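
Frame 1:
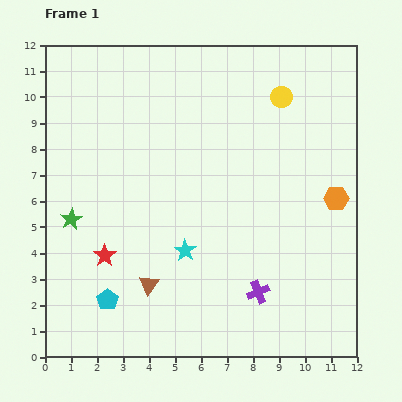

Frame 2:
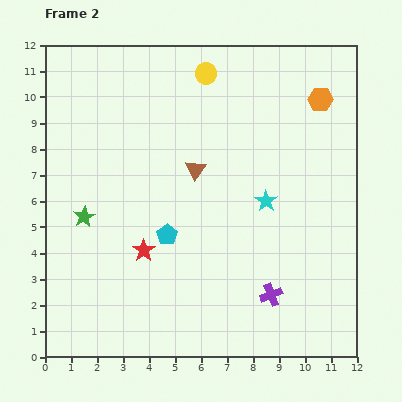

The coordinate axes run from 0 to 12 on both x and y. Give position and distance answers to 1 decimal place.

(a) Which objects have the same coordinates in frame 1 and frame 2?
none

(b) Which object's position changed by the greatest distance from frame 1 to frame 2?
the brown triangle

(moved 4.8; next 3.8)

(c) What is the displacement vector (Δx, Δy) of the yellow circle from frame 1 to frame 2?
(-2.9, 0.9)

The yellow circle was at (9.1, 10.0) in frame 1 and (6.2, 10.9) in frame 2.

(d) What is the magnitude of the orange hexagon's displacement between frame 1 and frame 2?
3.8

The orange hexagon moved from (11.2, 6.1) to (10.6, 9.9), a distance of √(0.6² + 3.8²) ≈ 3.8.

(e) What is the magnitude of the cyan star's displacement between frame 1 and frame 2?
3.6

The cyan star moved from (5.4, 4.1) to (8.5, 6.0), a distance of √(3.1² + 1.9²) ≈ 3.6.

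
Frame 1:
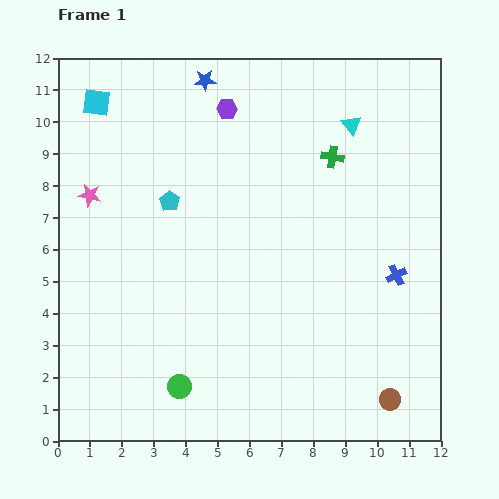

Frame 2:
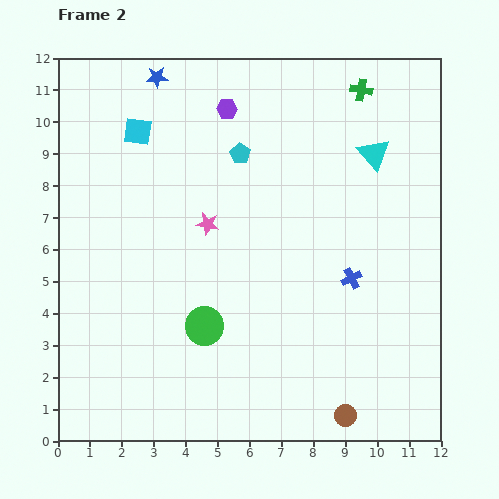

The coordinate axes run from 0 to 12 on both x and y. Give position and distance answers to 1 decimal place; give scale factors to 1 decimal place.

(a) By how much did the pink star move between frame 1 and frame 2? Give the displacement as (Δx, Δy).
(3.7, -0.9)

The pink star was at (1.0, 7.7) in frame 1 and (4.7, 6.8) in frame 2.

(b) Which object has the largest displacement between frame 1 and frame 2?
the pink star

(moved 3.8; next 2.7)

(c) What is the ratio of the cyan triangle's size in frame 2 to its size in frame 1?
1.6×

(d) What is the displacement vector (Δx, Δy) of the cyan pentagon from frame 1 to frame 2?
(2.2, 1.5)

The cyan pentagon was at (3.5, 7.5) in frame 1 and (5.7, 9.0) in frame 2.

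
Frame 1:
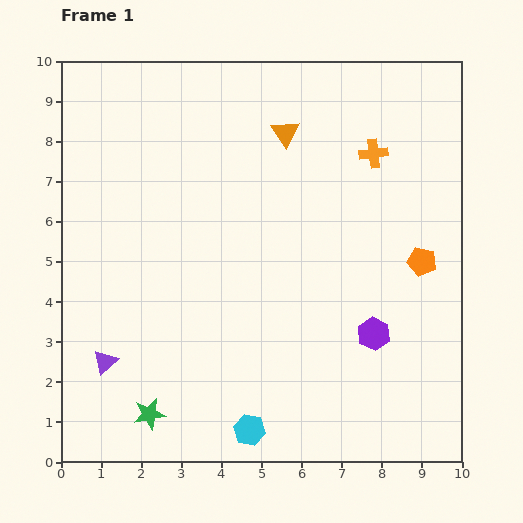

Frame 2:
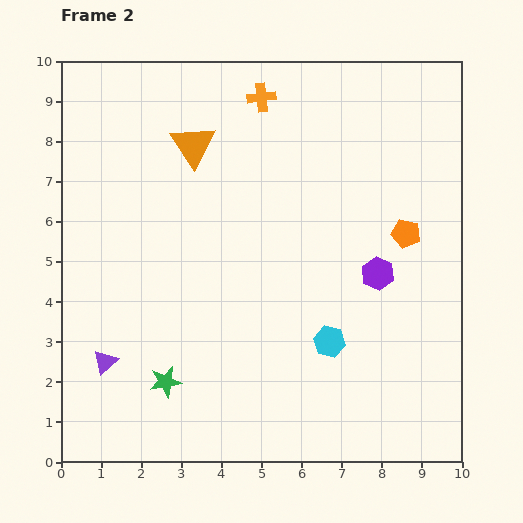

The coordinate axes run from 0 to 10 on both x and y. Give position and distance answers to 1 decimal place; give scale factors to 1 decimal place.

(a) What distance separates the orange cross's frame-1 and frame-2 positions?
3.1

The orange cross moved from (7.8, 7.7) to (5.0, 9.1), a distance of √(2.8² + 1.4²) ≈ 3.1.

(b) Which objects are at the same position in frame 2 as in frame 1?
the purple triangle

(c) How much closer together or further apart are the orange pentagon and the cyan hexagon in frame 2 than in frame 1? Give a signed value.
-2.7

Distance in frame 1: 6.0. Distance in frame 2: 3.3.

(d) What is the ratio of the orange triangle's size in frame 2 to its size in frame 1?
1.6×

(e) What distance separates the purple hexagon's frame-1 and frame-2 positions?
1.5

The purple hexagon moved from (7.8, 3.2) to (7.9, 4.7), a distance of √(0.1² + 1.5²) ≈ 1.5.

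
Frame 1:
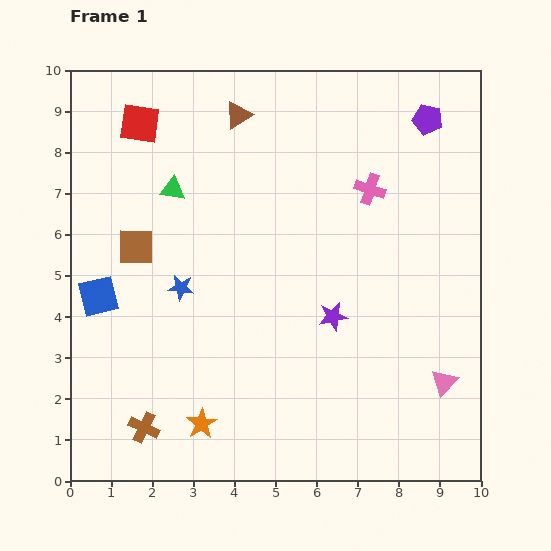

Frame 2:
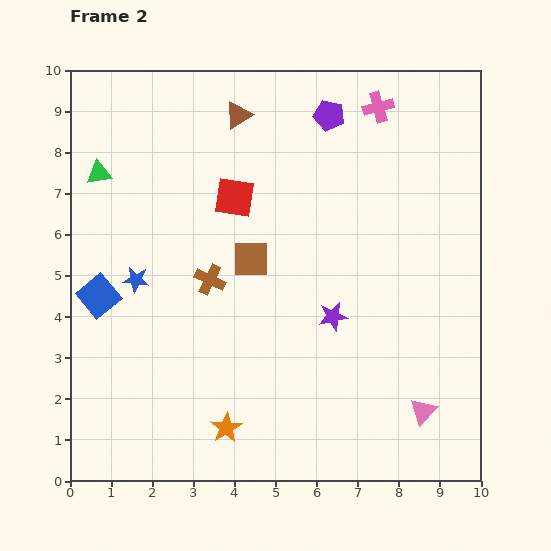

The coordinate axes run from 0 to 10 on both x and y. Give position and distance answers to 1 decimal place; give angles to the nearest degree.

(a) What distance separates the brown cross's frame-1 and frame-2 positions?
3.9

The brown cross moved from (1.8, 1.3) to (3.4, 4.9), a distance of √(1.6² + 3.6²) ≈ 3.9.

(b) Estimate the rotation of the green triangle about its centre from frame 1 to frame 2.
17° counter-clockwise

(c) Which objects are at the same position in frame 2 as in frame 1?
the brown triangle, the purple star, the blue square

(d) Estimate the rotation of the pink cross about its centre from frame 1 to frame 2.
33° counter-clockwise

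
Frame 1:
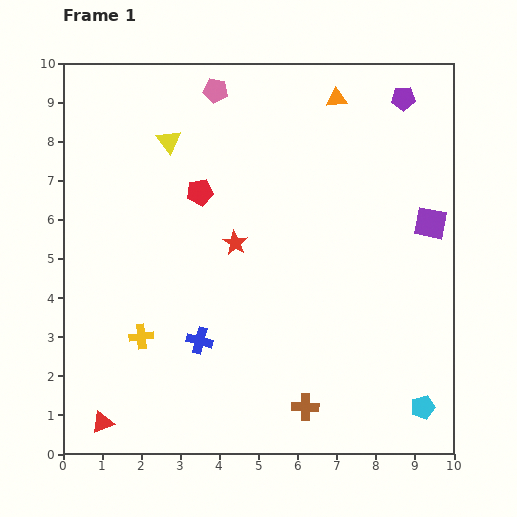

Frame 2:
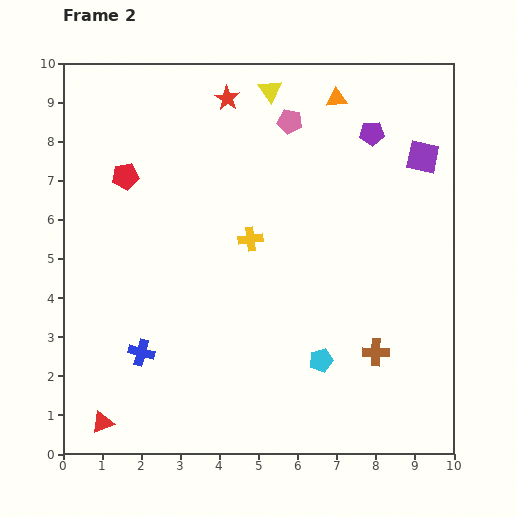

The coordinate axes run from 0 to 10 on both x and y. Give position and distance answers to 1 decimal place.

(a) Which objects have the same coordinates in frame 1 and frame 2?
the red triangle, the orange triangle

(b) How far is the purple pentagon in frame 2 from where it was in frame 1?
1.2

The purple pentagon moved from (8.7, 9.1) to (7.9, 8.2), a distance of √(0.8² + 0.9²) ≈ 1.2.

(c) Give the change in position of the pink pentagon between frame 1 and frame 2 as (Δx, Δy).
(1.9, -0.8)

The pink pentagon was at (3.9, 9.3) in frame 1 and (5.8, 8.5) in frame 2.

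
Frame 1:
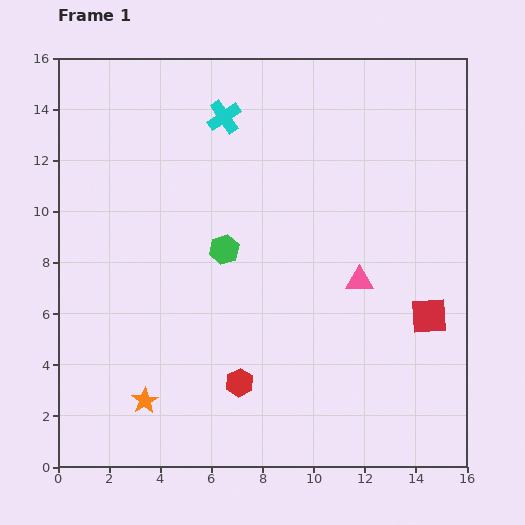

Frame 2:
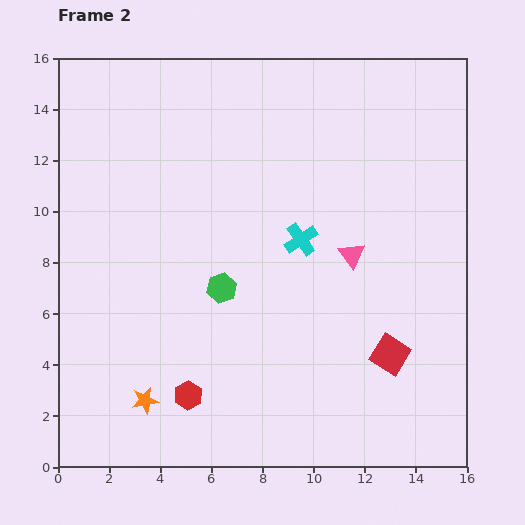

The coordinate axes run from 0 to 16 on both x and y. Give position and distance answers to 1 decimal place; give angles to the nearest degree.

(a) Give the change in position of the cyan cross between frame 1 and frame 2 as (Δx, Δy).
(3.0, -4.8)

The cyan cross was at (6.5, 13.7) in frame 1 and (9.5, 8.9) in frame 2.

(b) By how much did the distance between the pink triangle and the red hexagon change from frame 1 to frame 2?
+2.2

Distance in frame 1: 6.2. Distance in frame 2: 8.4.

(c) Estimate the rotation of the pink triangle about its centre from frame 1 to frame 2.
54° clockwise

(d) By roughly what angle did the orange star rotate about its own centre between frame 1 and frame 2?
21° clockwise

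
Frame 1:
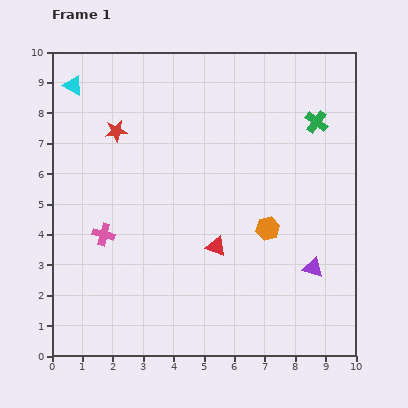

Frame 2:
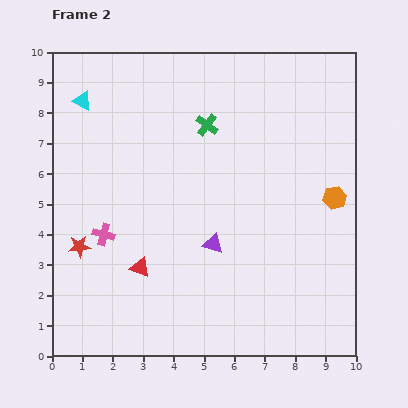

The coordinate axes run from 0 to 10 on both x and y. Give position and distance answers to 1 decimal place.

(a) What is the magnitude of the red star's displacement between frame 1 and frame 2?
4.0

The red star moved from (2.1, 7.4) to (0.9, 3.6), a distance of √(1.2² + 3.8²) ≈ 4.0.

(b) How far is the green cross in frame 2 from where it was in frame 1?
3.6

The green cross moved from (8.7, 7.7) to (5.1, 7.6), a distance of √(3.6² + 0.1²) ≈ 3.6.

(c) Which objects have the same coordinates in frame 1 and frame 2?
the pink cross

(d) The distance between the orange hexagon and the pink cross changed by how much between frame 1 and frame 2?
+2.3

Distance in frame 1: 5.4. Distance in frame 2: 7.7.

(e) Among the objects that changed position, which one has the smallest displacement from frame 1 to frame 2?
the cyan triangle

(moved 0.6)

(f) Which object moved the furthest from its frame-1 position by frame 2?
the red star

(moved 4.0; next 3.6)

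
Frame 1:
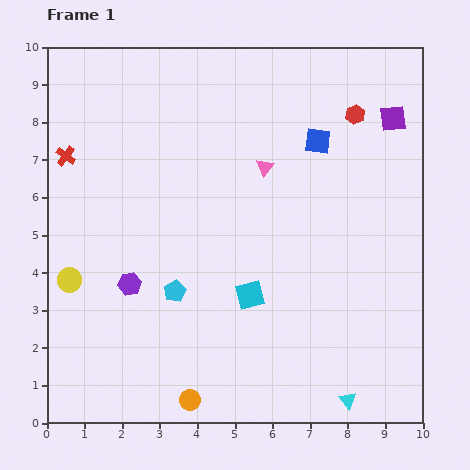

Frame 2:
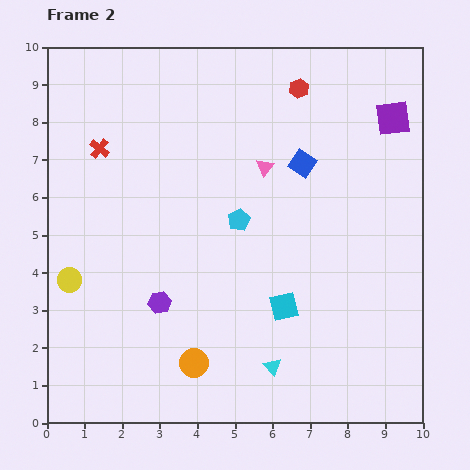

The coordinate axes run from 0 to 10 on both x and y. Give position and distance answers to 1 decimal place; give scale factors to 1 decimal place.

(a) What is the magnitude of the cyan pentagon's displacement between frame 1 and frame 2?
2.5

The cyan pentagon moved from (3.4, 3.5) to (5.1, 5.4), a distance of √(1.7² + 1.9²) ≈ 2.5.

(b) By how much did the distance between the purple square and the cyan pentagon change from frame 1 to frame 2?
-2.5

Distance in frame 1: 7.4. Distance in frame 2: 4.9.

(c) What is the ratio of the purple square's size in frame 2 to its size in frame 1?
1.3×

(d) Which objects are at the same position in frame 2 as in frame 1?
the pink triangle, the yellow circle, the purple square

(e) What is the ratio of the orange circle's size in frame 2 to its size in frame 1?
1.4×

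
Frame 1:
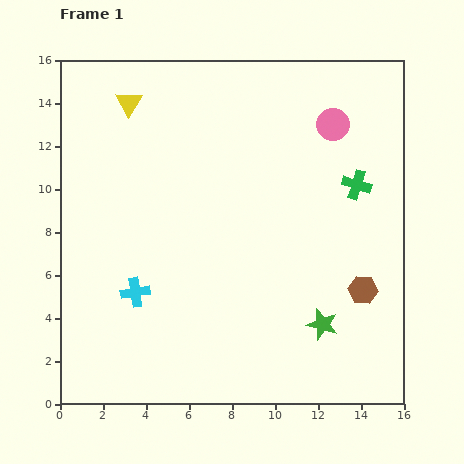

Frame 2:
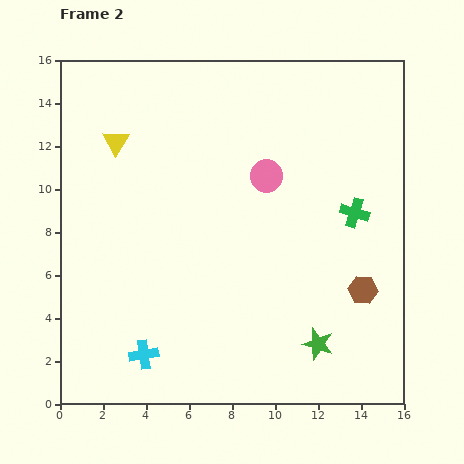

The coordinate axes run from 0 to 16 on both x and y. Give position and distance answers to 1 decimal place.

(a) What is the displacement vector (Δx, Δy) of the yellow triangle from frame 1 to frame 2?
(-0.6, -1.8)

The yellow triangle was at (3.2, 14.0) in frame 1 and (2.6, 12.2) in frame 2.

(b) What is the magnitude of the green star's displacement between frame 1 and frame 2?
0.9

The green star moved from (12.2, 3.7) to (12.0, 2.8), a distance of √(0.2² + 0.9²) ≈ 0.9.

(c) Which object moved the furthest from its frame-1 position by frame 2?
the pink circle

(moved 3.9; next 2.9)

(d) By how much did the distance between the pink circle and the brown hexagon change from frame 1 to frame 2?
-0.8

Distance in frame 1: 7.8. Distance in frame 2: 7.0.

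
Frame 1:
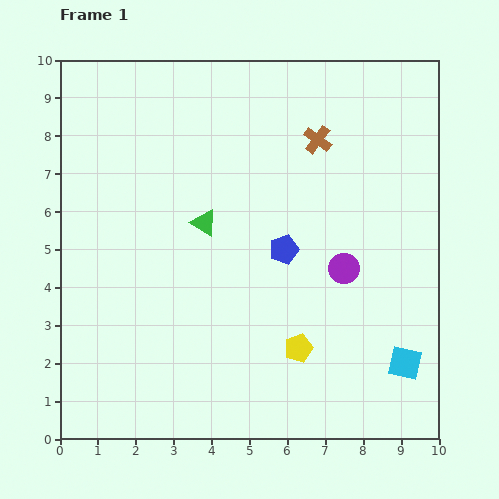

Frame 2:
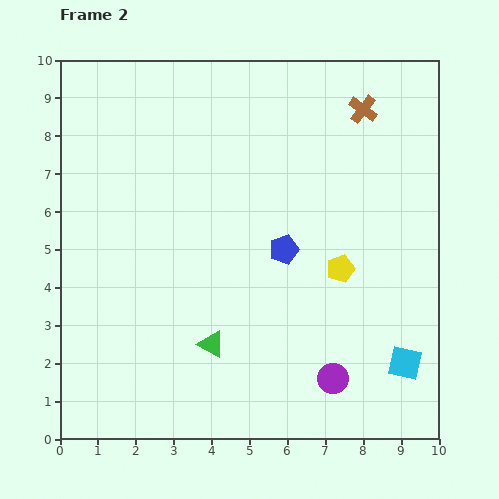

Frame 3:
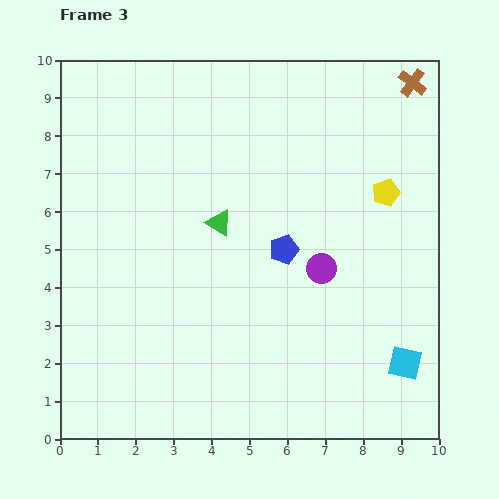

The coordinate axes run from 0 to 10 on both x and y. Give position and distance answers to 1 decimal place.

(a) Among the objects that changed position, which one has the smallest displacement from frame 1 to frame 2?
the brown cross

(moved 1.4)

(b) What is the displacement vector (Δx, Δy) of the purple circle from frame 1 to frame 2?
(-0.3, -2.9)

The purple circle was at (7.5, 4.5) in frame 1 and (7.2, 1.6) in frame 2.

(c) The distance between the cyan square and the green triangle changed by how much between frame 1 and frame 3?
-0.4

Distance in frame 1: 6.5. Distance in frame 3: 6.1.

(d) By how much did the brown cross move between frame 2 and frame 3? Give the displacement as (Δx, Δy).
(1.3, 0.7)

The brown cross was at (8.0, 8.7) in frame 2 and (9.3, 9.4) in frame 3.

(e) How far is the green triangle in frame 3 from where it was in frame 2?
3.2

The green triangle moved from (4.0, 2.5) to (4.2, 5.7), a distance of √(0.2² + 3.2²) ≈ 3.2.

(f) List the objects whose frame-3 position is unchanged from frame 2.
the cyan square, the blue pentagon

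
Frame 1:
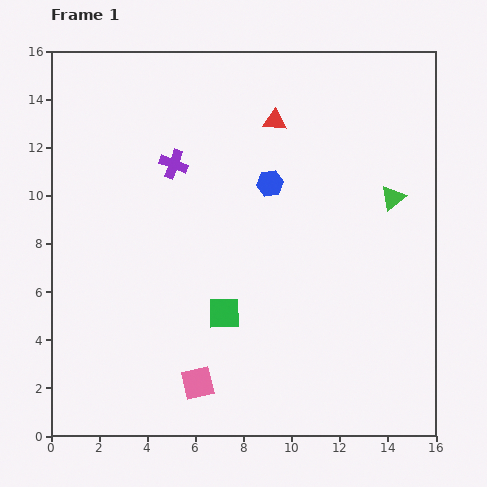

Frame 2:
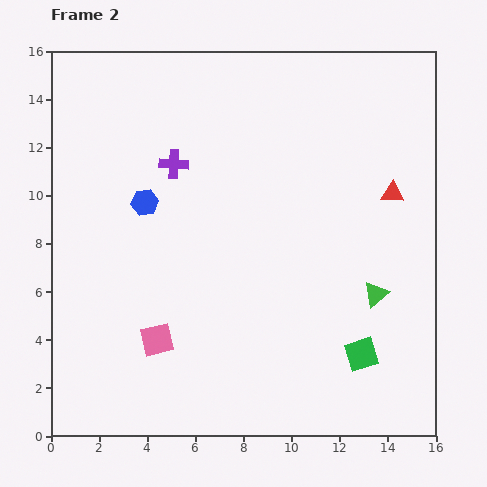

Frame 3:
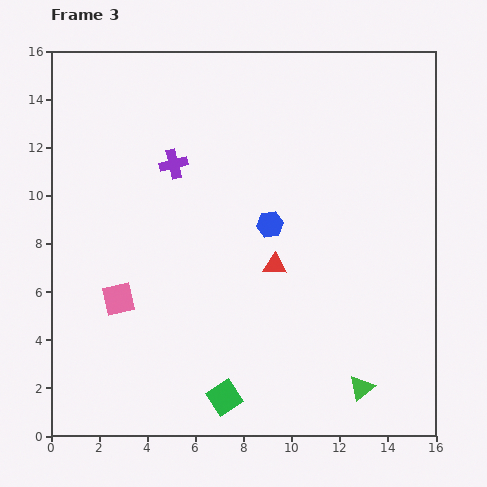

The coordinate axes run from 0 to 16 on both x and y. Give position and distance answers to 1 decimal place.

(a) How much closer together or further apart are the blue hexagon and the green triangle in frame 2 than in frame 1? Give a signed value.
+5.2

Distance in frame 1: 5.1. Distance in frame 2: 10.3.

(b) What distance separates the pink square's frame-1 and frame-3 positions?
4.8

The pink square moved from (6.1, 2.2) to (2.8, 5.7), a distance of √(3.3² + 3.5²) ≈ 4.8.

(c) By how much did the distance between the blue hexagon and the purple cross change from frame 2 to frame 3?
+2.7

Distance in frame 2: 2.0. Distance in frame 3: 4.7.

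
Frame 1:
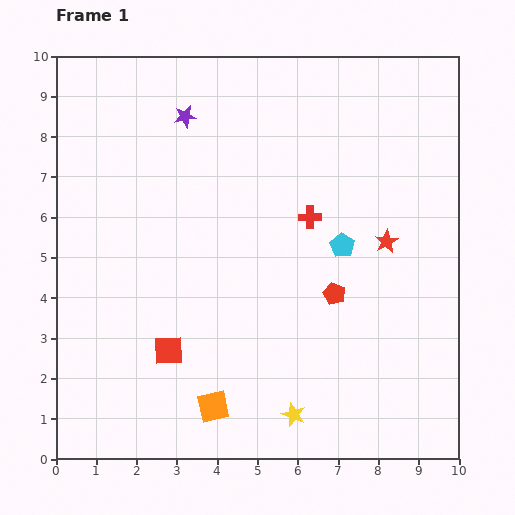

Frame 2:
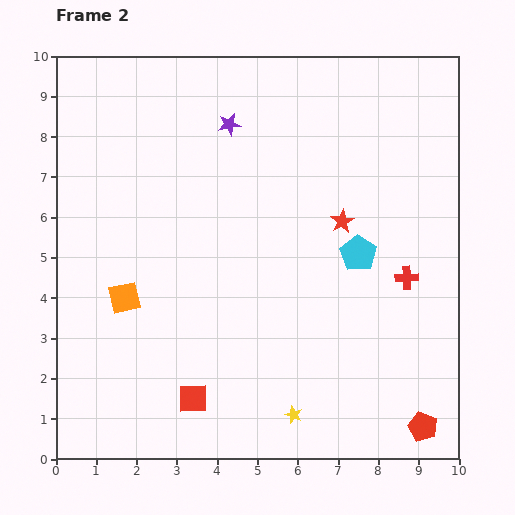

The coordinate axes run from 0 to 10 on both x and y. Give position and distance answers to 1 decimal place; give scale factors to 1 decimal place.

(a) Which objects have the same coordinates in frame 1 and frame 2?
the yellow star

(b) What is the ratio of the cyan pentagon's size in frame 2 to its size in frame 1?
1.5×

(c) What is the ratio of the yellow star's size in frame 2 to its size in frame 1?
0.7×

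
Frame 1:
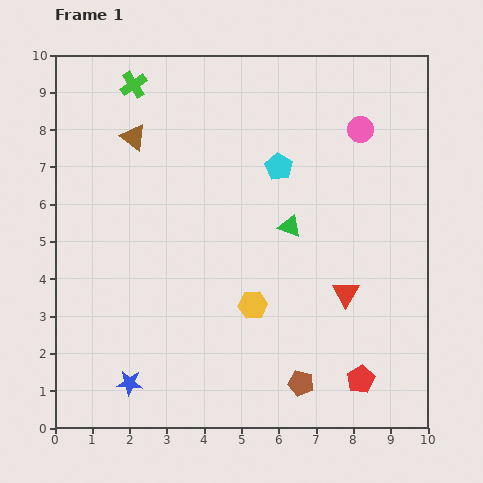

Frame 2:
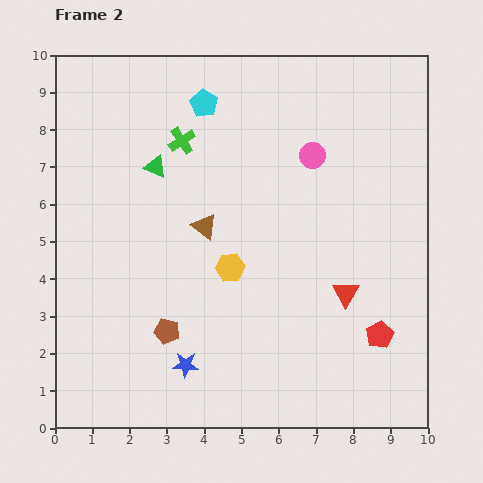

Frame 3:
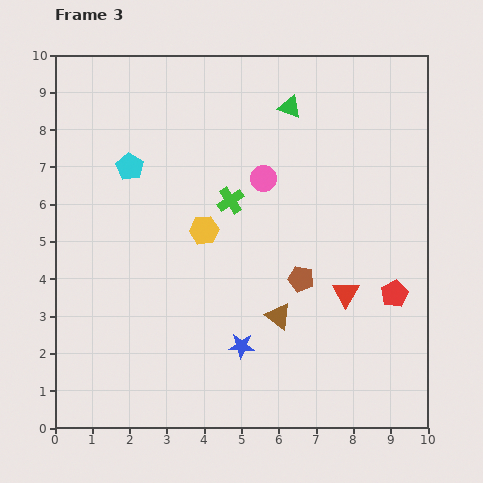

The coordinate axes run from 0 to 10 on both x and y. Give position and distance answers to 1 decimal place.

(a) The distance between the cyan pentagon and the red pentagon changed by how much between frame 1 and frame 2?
+1.7

Distance in frame 1: 6.1. Distance in frame 2: 7.8.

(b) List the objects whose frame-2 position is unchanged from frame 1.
the red triangle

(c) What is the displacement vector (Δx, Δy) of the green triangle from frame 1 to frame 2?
(-3.6, 1.6)

The green triangle was at (6.3, 5.4) in frame 1 and (2.7, 7.0) in frame 2.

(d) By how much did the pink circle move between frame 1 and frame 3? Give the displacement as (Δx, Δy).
(-2.6, -1.3)

The pink circle was at (8.2, 8.0) in frame 1 and (5.6, 6.7) in frame 3.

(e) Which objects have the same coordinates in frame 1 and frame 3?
the red triangle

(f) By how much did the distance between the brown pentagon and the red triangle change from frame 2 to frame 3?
-3.6

Distance in frame 2: 4.9. Distance in frame 3: 1.3.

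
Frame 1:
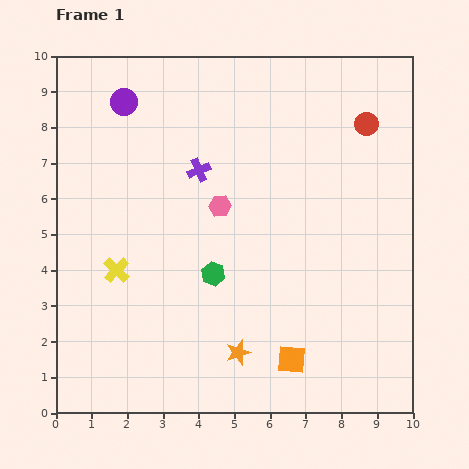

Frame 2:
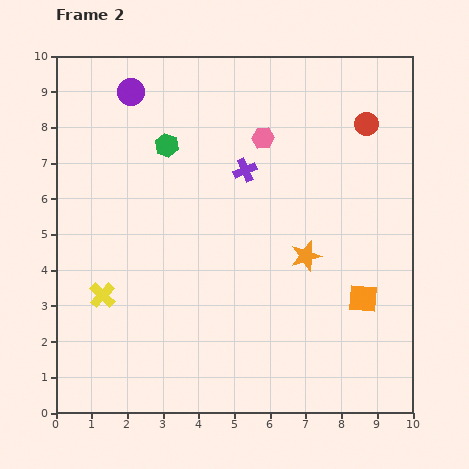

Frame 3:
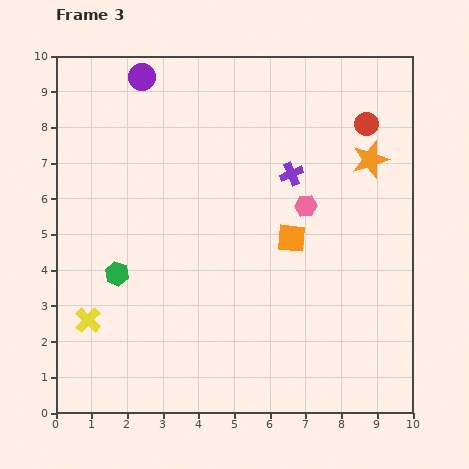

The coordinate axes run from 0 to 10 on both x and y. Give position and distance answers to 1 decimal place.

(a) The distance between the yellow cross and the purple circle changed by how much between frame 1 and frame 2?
+1.1

Distance in frame 1: 4.7. Distance in frame 2: 5.8.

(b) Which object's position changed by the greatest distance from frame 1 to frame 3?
the orange star

(moved 6.5; next 3.4)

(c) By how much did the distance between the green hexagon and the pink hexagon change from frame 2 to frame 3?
+2.9

Distance in frame 2: 2.7. Distance in frame 3: 5.6.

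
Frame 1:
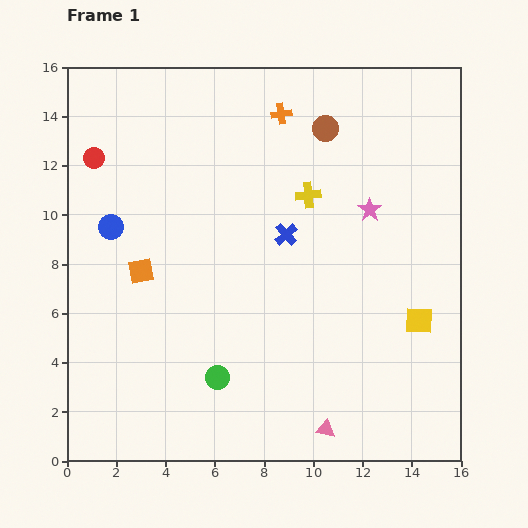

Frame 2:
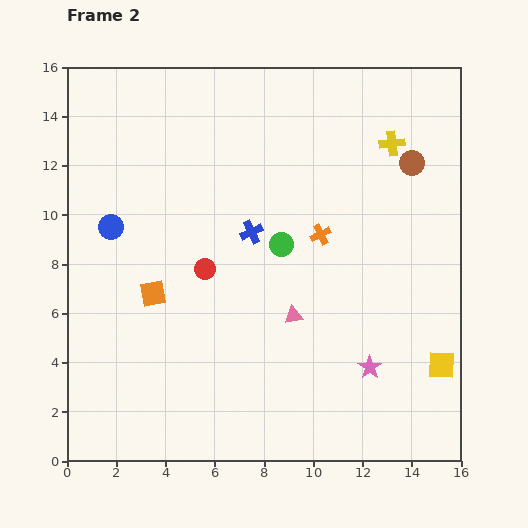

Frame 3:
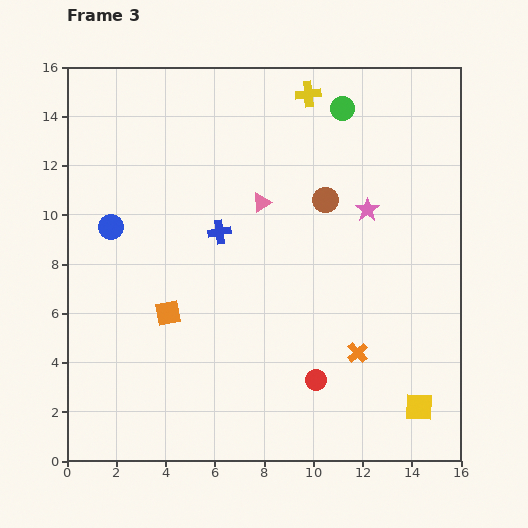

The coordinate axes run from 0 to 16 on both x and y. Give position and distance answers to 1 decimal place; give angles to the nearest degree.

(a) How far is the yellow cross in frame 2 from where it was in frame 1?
4.0

The yellow cross moved from (9.8, 10.8) to (13.2, 12.9), a distance of √(3.4² + 2.1²) ≈ 4.0.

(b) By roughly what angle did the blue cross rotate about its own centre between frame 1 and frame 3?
33° clockwise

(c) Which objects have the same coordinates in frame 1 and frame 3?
the blue circle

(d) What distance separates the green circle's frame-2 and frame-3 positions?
6.0

The green circle moved from (8.7, 8.8) to (11.2, 14.3), a distance of √(2.5² + 5.5²) ≈ 6.0.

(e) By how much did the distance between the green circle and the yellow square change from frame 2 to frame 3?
+4.4

Distance in frame 2: 8.1. Distance in frame 3: 12.5.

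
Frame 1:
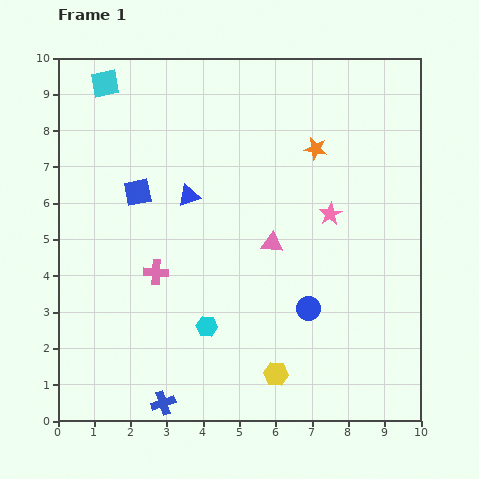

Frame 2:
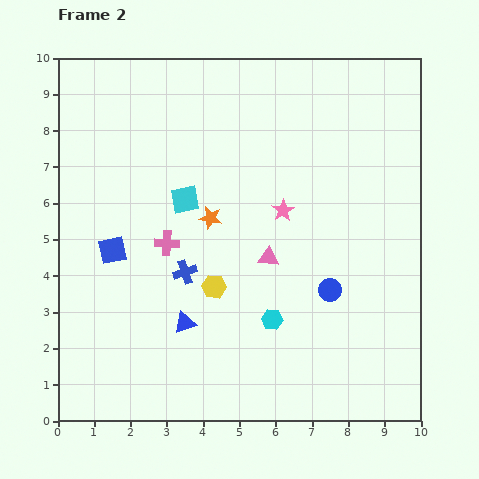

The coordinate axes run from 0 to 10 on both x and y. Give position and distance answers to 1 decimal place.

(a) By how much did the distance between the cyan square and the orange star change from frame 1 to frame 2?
-5.2

Distance in frame 1: 6.1. Distance in frame 2: 0.9.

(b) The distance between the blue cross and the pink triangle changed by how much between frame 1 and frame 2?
-3.0

Distance in frame 1: 5.3. Distance in frame 2: 2.3.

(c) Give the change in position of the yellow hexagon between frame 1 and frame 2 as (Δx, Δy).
(-1.7, 2.4)

The yellow hexagon was at (6.0, 1.3) in frame 1 and (4.3, 3.7) in frame 2.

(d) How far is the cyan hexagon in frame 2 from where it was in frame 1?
1.8

The cyan hexagon moved from (4.1, 2.6) to (5.9, 2.8), a distance of √(1.8² + 0.2²) ≈ 1.8.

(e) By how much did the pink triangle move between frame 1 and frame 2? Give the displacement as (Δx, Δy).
(-0.1, -0.4)

The pink triangle was at (5.9, 4.9) in frame 1 and (5.8, 4.5) in frame 2.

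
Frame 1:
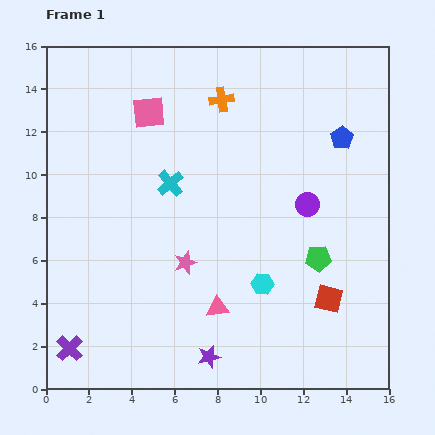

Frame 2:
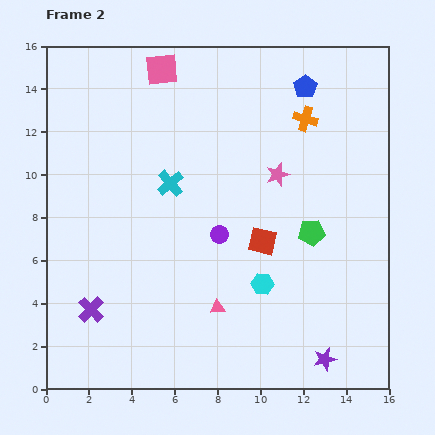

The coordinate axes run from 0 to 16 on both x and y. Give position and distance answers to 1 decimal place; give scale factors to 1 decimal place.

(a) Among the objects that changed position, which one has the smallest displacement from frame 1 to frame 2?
the green pentagon

(moved 1.2)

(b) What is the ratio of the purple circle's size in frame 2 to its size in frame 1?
0.8×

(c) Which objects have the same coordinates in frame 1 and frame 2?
the cyan cross, the cyan hexagon, the pink triangle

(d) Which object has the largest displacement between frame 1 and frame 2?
the pink star

(moved 5.9; next 5.4)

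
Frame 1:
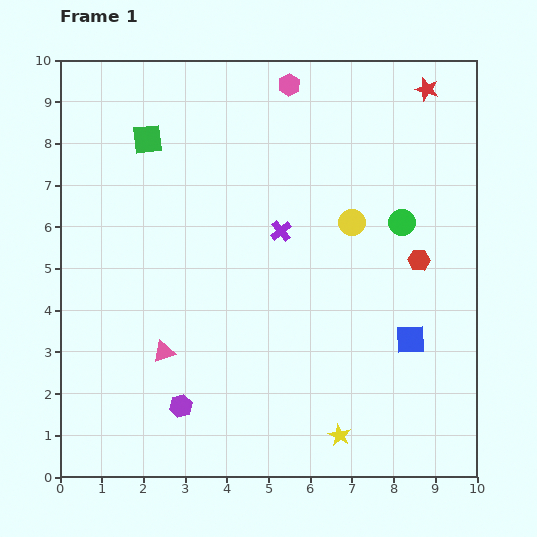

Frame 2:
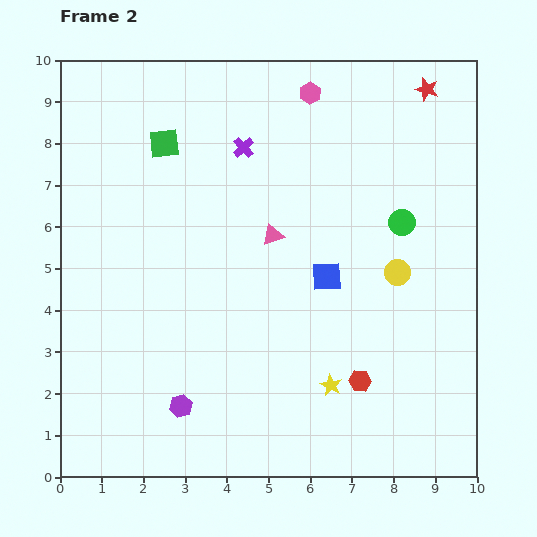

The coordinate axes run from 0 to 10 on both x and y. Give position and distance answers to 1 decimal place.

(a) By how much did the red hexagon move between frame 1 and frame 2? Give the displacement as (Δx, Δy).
(-1.4, -2.9)

The red hexagon was at (8.6, 5.2) in frame 1 and (7.2, 2.3) in frame 2.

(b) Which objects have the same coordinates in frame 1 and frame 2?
the purple hexagon, the green circle, the red star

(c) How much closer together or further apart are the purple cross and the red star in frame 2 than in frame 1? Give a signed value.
-0.3

Distance in frame 1: 4.9. Distance in frame 2: 4.6.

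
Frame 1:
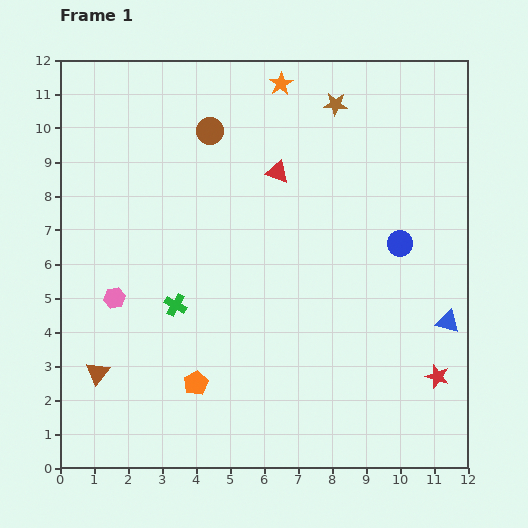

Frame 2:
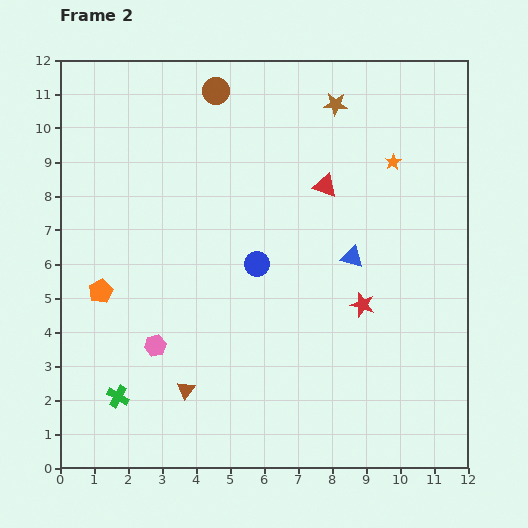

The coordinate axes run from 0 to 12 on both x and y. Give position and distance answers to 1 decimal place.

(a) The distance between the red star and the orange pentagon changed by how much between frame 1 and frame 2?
+0.6

Distance in frame 1: 7.1. Distance in frame 2: 7.7.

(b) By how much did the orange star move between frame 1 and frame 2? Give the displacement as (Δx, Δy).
(3.3, -2.3)

The orange star was at (6.5, 11.3) in frame 1 and (9.8, 9.0) in frame 2.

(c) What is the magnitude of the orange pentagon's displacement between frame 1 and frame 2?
3.9

The orange pentagon moved from (4.0, 2.5) to (1.2, 5.2), a distance of √(2.8² + 2.7²) ≈ 3.9.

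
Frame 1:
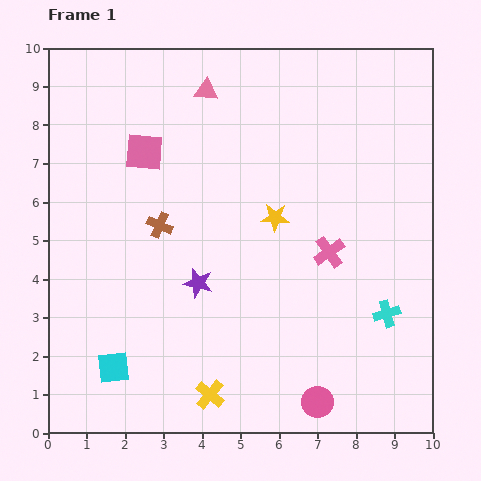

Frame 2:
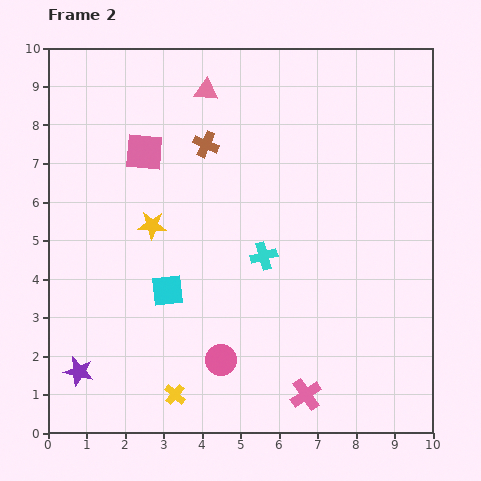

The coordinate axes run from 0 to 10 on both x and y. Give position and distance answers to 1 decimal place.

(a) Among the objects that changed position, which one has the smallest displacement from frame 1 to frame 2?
the yellow cross

(moved 0.9)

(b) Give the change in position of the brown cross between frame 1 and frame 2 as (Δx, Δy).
(1.2, 2.1)

The brown cross was at (2.9, 5.4) in frame 1 and (4.1, 7.5) in frame 2.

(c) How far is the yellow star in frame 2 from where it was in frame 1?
3.2

The yellow star moved from (5.9, 5.6) to (2.7, 5.4), a distance of √(3.2² + 0.2²) ≈ 3.2.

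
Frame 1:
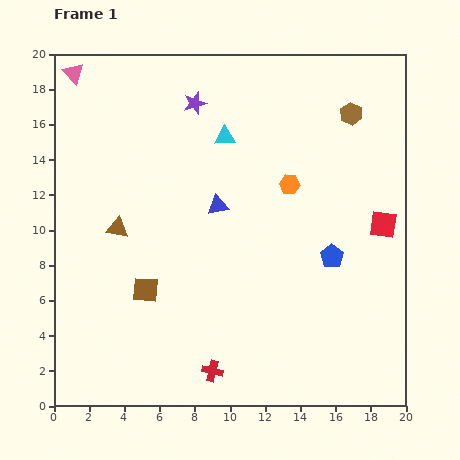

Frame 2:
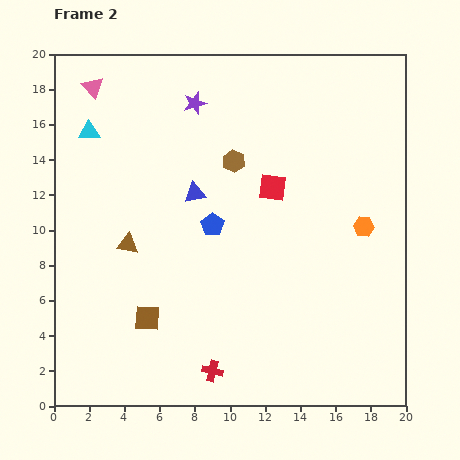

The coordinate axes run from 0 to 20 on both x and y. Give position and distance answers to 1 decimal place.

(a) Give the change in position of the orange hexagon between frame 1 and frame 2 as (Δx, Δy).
(4.2, -2.4)

The orange hexagon was at (13.4, 12.6) in frame 1 and (17.6, 10.2) in frame 2.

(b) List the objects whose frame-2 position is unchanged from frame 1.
the red cross, the purple star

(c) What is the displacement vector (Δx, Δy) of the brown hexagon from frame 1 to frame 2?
(-6.7, -2.7)

The brown hexagon was at (16.9, 16.6) in frame 1 and (10.2, 13.9) in frame 2.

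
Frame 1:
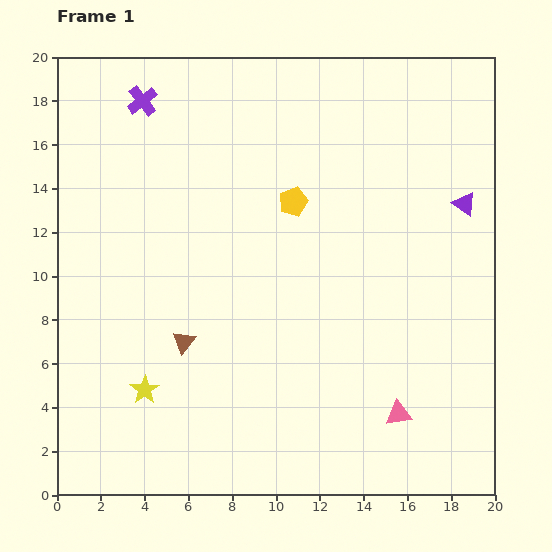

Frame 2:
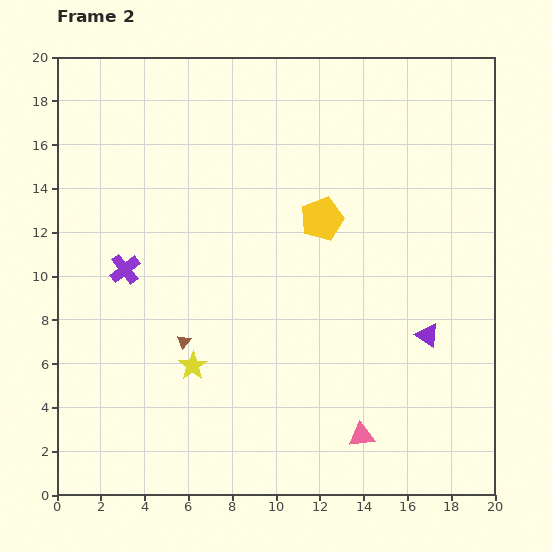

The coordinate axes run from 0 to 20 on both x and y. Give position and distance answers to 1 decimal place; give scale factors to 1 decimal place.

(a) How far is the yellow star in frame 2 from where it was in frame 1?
2.5

The yellow star moved from (4.0, 4.8) to (6.2, 5.9), a distance of √(2.2² + 1.1²) ≈ 2.5.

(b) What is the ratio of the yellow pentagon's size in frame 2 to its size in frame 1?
1.5×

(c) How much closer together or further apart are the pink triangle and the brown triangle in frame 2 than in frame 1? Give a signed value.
-1.1

Distance in frame 1: 10.3. Distance in frame 2: 9.2.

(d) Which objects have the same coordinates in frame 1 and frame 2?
the brown triangle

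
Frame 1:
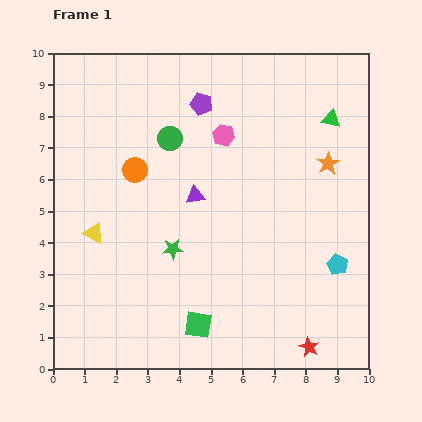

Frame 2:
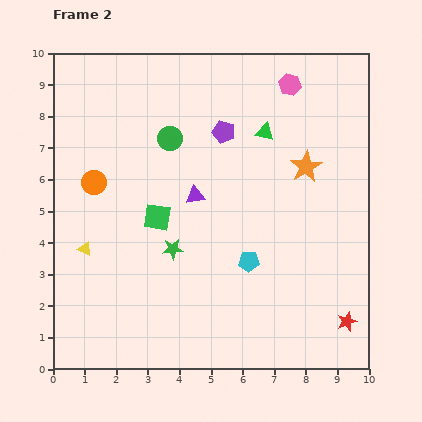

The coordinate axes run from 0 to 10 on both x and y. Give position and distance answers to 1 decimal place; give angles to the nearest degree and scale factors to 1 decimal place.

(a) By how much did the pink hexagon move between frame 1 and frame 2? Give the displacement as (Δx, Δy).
(2.1, 1.6)

The pink hexagon was at (5.4, 7.4) in frame 1 and (7.5, 9.0) in frame 2.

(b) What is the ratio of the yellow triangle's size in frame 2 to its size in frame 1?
0.7×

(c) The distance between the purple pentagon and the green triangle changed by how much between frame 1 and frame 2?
-2.8

Distance in frame 1: 4.1. Distance in frame 2: 1.3.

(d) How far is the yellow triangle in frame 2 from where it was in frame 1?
0.6

The yellow triangle moved from (1.3, 4.3) to (1.0, 3.8), a distance of √(0.3² + 0.5²) ≈ 0.6.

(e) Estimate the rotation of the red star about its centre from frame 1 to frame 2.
24° clockwise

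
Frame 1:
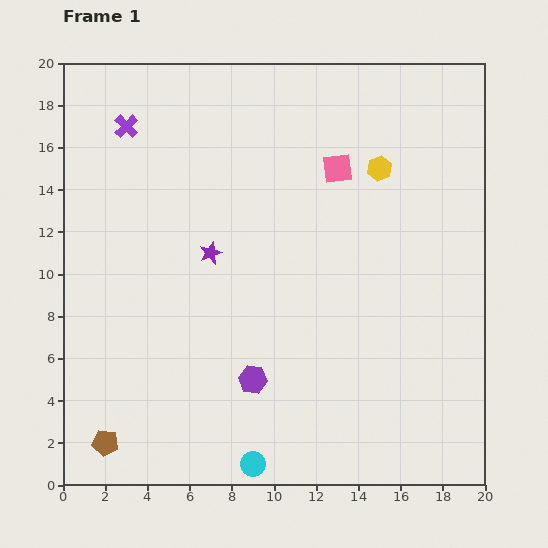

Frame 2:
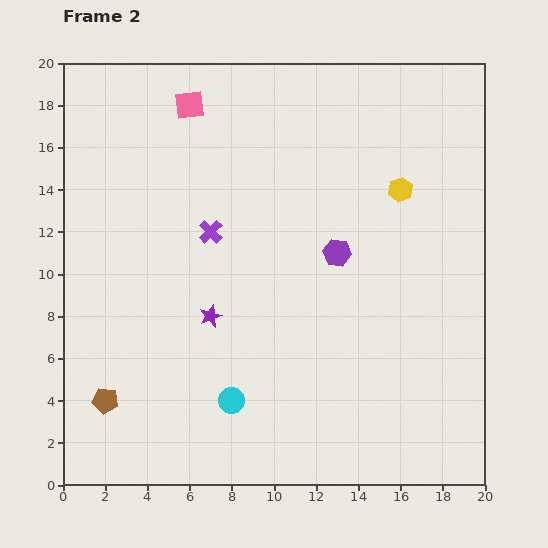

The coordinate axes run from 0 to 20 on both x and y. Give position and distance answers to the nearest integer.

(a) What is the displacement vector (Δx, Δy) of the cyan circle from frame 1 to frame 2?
(-1, 3)

The cyan circle was at (9, 1) in frame 1 and (8, 4) in frame 2.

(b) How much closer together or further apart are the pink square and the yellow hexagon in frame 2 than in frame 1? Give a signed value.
+9

Distance in frame 1: 2. Distance in frame 2: 11.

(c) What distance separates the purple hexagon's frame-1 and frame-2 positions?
7

The purple hexagon moved from (9, 5) to (13, 11), a distance of √(4² + 6²) ≈ 7.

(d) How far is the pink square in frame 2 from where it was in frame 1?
8

The pink square moved from (13, 15) to (6, 18), a distance of √(7² + 3²) ≈ 8.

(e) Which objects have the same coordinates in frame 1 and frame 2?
none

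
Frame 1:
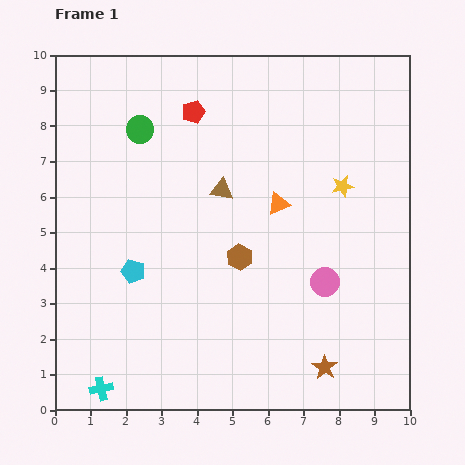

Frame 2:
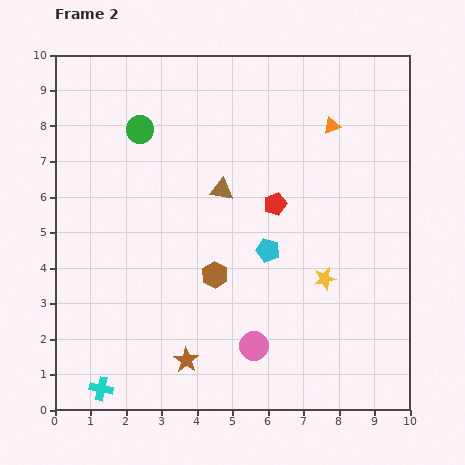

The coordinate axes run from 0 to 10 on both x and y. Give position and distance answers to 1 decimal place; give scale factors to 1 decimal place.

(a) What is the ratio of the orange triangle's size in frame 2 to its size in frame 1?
0.7×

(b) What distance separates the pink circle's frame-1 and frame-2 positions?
2.7

The pink circle moved from (7.6, 3.6) to (5.6, 1.8), a distance of √(2.0² + 1.8²) ≈ 2.7.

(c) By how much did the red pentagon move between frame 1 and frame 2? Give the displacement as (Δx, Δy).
(2.3, -2.6)

The red pentagon was at (3.9, 8.4) in frame 1 and (6.2, 5.8) in frame 2.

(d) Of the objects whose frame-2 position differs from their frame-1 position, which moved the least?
the brown hexagon

(moved 0.9)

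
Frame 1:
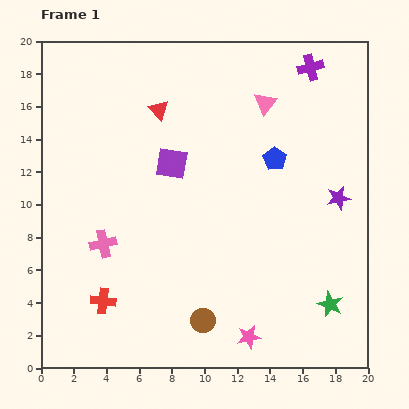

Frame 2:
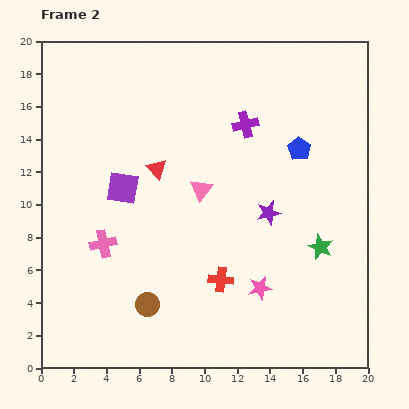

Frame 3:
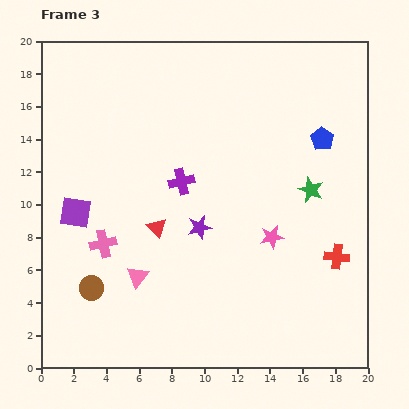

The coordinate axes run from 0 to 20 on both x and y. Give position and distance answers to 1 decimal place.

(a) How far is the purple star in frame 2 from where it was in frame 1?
4.4

The purple star moved from (18.2, 10.4) to (13.9, 9.5), a distance of √(4.3² + 0.9²) ≈ 4.4.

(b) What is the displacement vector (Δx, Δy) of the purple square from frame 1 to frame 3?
(-5.9, -3.0)

The purple square was at (8.0, 12.5) in frame 1 and (2.1, 9.5) in frame 3.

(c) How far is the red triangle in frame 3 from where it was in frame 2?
3.6

The red triangle moved from (7.1, 12.2) to (7.1, 8.6), a distance of √(0.0² + 3.6²) ≈ 3.6.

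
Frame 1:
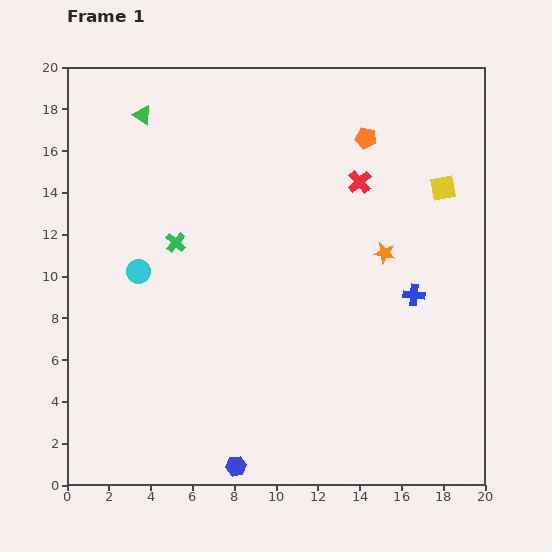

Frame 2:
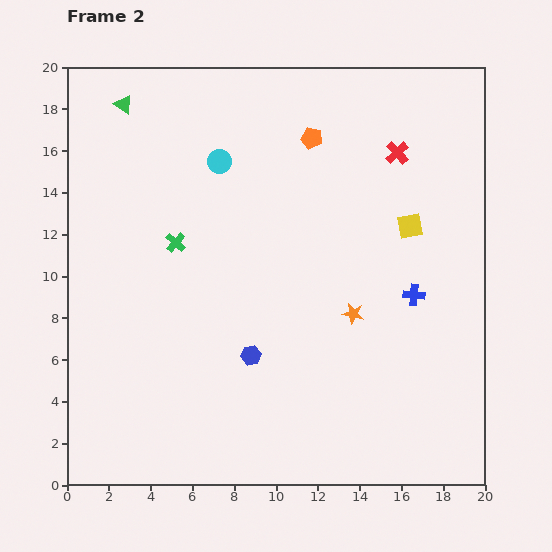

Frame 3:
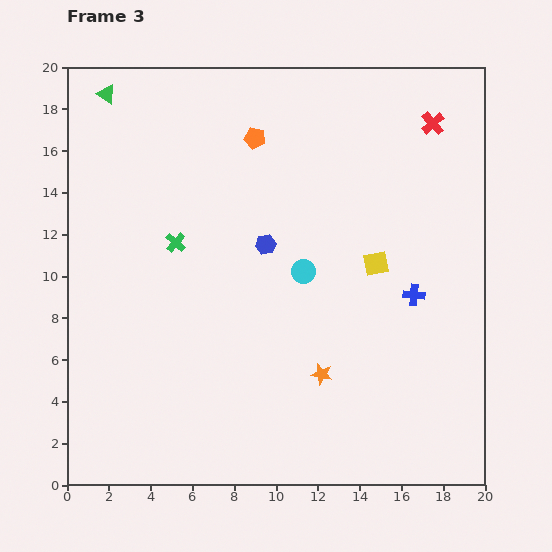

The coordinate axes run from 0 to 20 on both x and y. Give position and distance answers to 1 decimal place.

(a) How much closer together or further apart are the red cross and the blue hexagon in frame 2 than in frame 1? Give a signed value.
-2.8

Distance in frame 1: 14.8. Distance in frame 2: 12.0.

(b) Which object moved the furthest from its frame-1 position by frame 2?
the cyan circle

(moved 6.6; next 5.3)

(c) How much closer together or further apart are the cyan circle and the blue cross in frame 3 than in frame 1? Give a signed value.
-7.8

Distance in frame 1: 13.2. Distance in frame 3: 5.4.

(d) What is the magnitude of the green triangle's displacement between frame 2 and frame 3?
0.9

The green triangle moved from (2.7, 18.2) to (1.9, 18.7), a distance of √(0.8² + 0.5²) ≈ 0.9.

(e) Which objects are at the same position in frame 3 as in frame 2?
the green cross, the blue cross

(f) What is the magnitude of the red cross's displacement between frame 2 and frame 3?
2.2

The red cross moved from (15.8, 15.9) to (17.5, 17.3), a distance of √(1.7² + 1.4²) ≈ 2.2.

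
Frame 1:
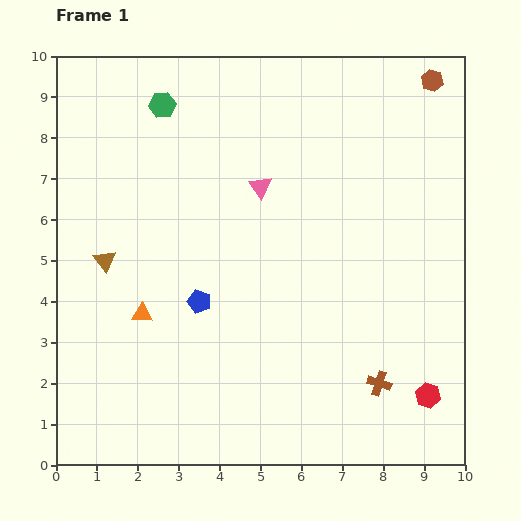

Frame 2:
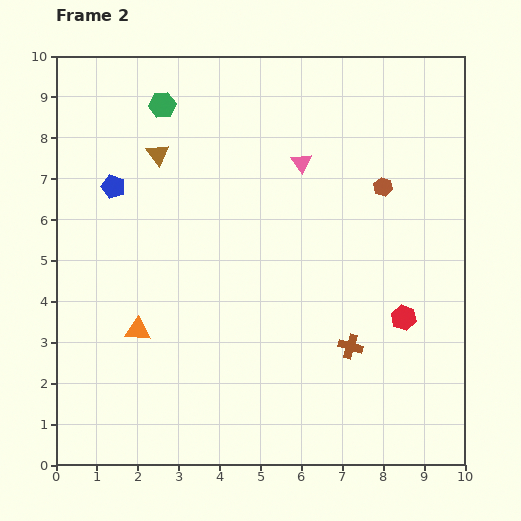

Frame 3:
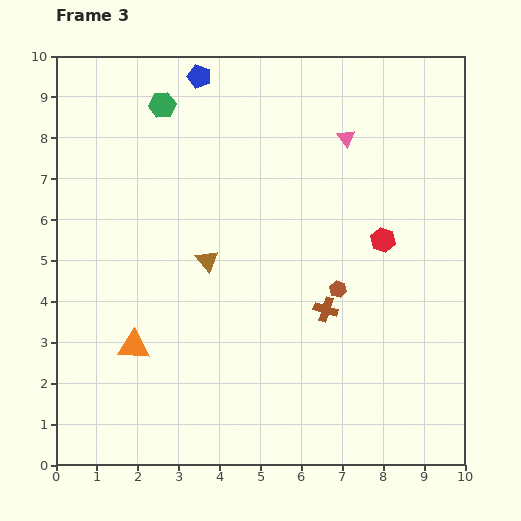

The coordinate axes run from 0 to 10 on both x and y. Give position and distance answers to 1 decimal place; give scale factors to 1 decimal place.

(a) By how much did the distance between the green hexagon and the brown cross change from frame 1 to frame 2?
-1.1

Distance in frame 1: 8.6. Distance in frame 2: 7.5.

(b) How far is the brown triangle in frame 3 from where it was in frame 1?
2.5

The brown triangle moved from (1.2, 5.0) to (3.7, 5.0), a distance of √(2.5² + 0.0²) ≈ 2.5.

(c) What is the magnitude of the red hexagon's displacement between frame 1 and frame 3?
4.0

The red hexagon moved from (9.1, 1.7) to (8.0, 5.5), a distance of √(1.1² + 3.8²) ≈ 4.0.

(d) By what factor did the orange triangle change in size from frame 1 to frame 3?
1.5×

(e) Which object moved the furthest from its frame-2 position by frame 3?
the blue pentagon

(moved 3.4; next 2.9)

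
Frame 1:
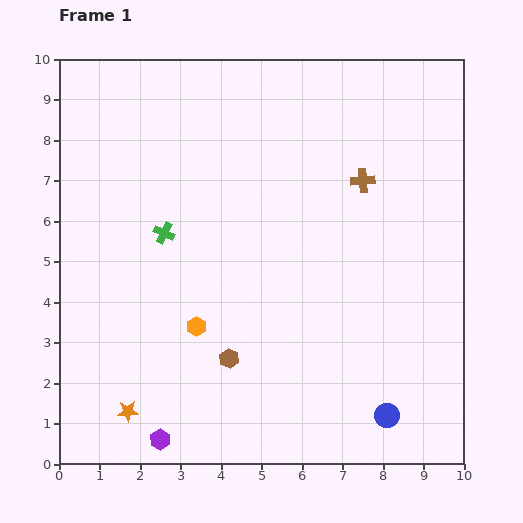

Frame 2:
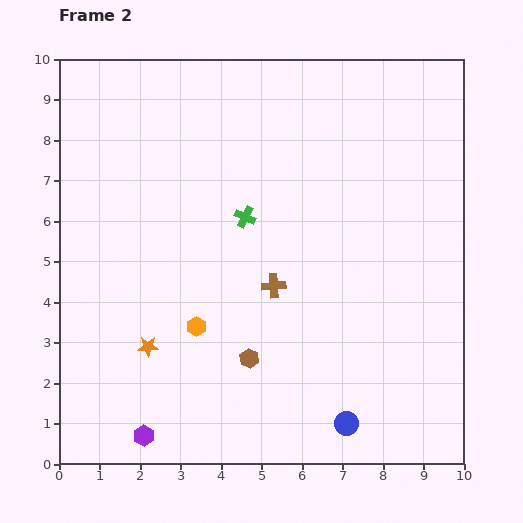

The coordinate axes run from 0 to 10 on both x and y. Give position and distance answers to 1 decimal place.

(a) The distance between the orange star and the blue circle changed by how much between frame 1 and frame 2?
-1.1

Distance in frame 1: 6.4. Distance in frame 2: 5.3.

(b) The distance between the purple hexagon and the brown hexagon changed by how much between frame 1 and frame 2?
+0.6

Distance in frame 1: 2.6. Distance in frame 2: 3.2.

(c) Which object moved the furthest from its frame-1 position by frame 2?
the brown cross

(moved 3.4; next 2.0)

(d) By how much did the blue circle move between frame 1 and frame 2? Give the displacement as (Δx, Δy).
(-1.0, -0.2)

The blue circle was at (8.1, 1.2) in frame 1 and (7.1, 1.0) in frame 2.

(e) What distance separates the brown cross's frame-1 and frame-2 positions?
3.4

The brown cross moved from (7.5, 7.0) to (5.3, 4.4), a distance of √(2.2² + 2.6²) ≈ 3.4.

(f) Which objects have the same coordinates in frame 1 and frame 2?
the orange hexagon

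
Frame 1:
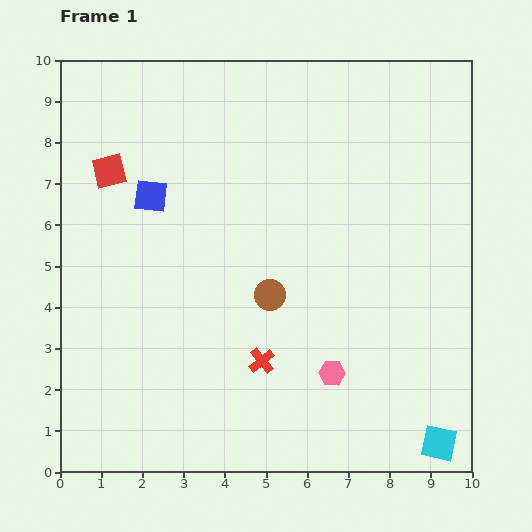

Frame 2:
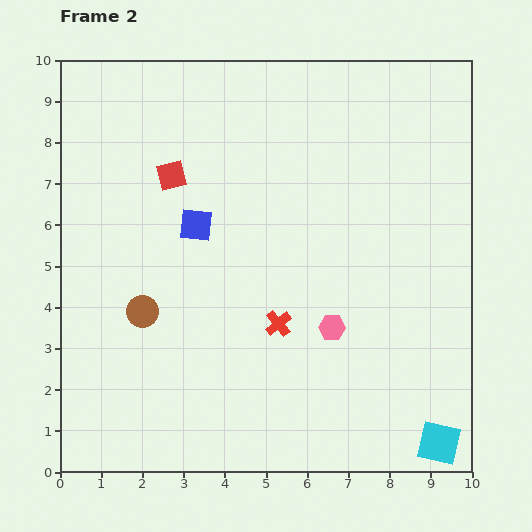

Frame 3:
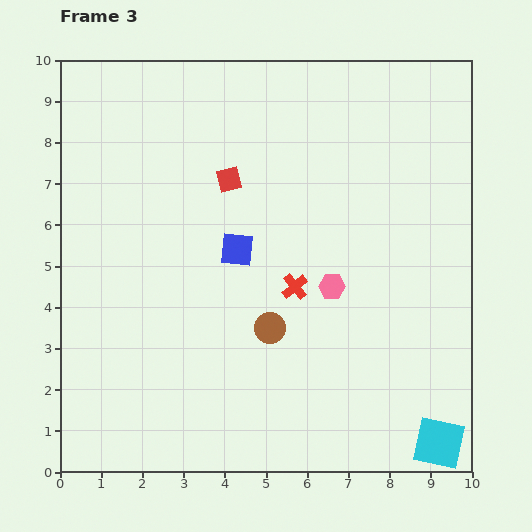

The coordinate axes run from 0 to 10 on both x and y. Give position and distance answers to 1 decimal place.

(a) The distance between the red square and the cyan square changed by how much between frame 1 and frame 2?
-1.2

Distance in frame 1: 10.4. Distance in frame 2: 9.2.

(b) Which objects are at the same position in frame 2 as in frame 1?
the cyan square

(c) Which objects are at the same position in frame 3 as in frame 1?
the cyan square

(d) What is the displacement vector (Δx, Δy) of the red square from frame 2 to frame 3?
(1.4, -0.1)

The red square was at (2.7, 7.2) in frame 2 and (4.1, 7.1) in frame 3.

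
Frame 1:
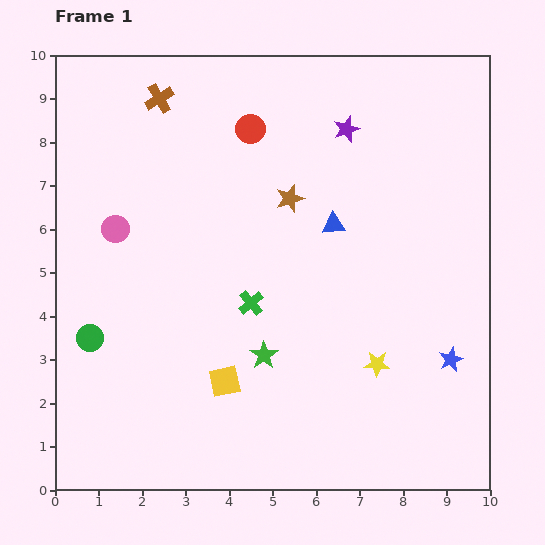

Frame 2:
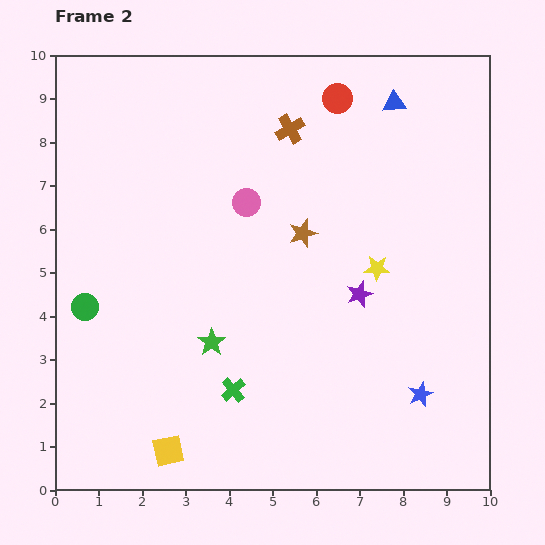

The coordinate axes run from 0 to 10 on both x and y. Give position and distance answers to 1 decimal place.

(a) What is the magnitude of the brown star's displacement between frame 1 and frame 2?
0.9

The brown star moved from (5.4, 6.7) to (5.7, 5.9), a distance of √(0.3² + 0.8²) ≈ 0.9.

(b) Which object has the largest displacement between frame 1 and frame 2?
the purple star

(moved 3.8; next 3.1)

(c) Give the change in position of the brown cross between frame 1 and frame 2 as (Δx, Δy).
(3.0, -0.7)

The brown cross was at (2.4, 9.0) in frame 1 and (5.4, 8.3) in frame 2.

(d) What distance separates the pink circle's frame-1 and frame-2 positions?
3.1

The pink circle moved from (1.4, 6.0) to (4.4, 6.6), a distance of √(3.0² + 0.6²) ≈ 3.1.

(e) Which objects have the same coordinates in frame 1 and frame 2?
none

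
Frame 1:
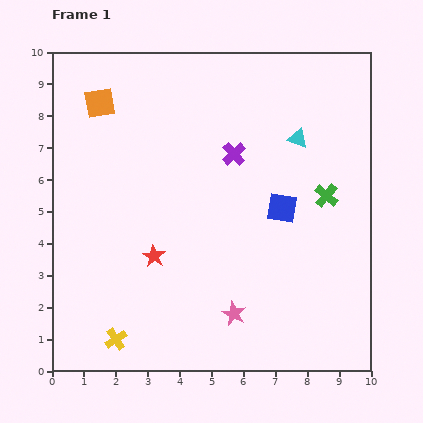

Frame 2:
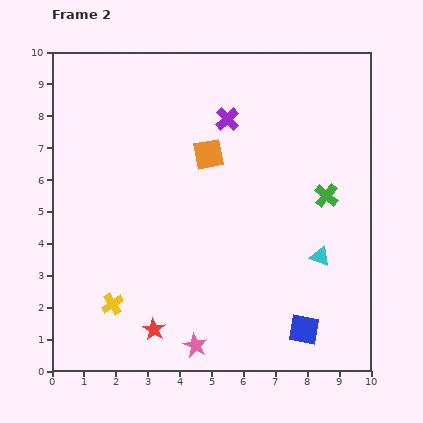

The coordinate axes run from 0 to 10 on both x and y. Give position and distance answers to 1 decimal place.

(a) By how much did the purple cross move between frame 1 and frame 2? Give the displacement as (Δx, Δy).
(-0.2, 1.1)

The purple cross was at (5.7, 6.8) in frame 1 and (5.5, 7.9) in frame 2.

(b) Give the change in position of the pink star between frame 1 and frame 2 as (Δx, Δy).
(-1.2, -1.0)

The pink star was at (5.7, 1.8) in frame 1 and (4.5, 0.8) in frame 2.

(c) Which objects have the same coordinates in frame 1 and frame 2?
the green cross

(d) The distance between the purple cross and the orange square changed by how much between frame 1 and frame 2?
-3.2

Distance in frame 1: 4.5. Distance in frame 2: 1.3.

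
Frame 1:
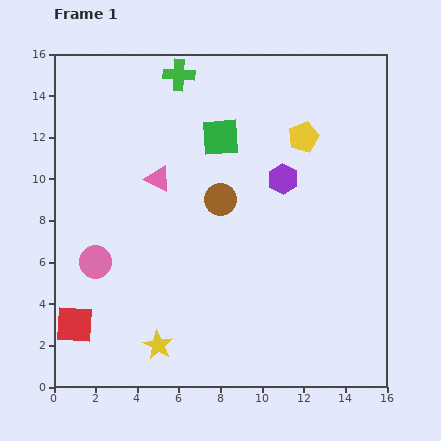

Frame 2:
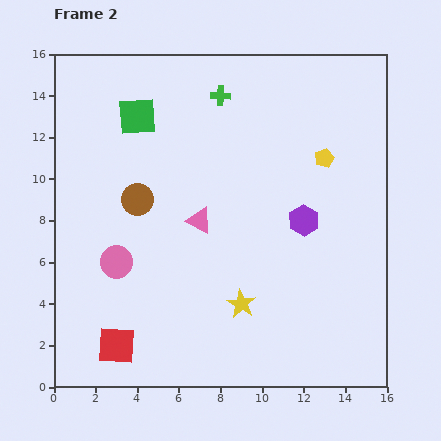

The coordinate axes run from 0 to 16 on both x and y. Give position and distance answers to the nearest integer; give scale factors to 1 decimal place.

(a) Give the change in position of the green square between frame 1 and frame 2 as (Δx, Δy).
(-4, 1)

The green square was at (8, 12) in frame 1 and (4, 13) in frame 2.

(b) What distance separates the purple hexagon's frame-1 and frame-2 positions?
2

The purple hexagon moved from (11, 10) to (12, 8), a distance of √(1² + 2²) ≈ 2.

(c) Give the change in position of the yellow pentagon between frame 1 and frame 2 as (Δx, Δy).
(1, -1)

The yellow pentagon was at (12, 12) in frame 1 and (13, 11) in frame 2.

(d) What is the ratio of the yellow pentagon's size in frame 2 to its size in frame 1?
0.6×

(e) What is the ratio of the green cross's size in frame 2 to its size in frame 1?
0.6×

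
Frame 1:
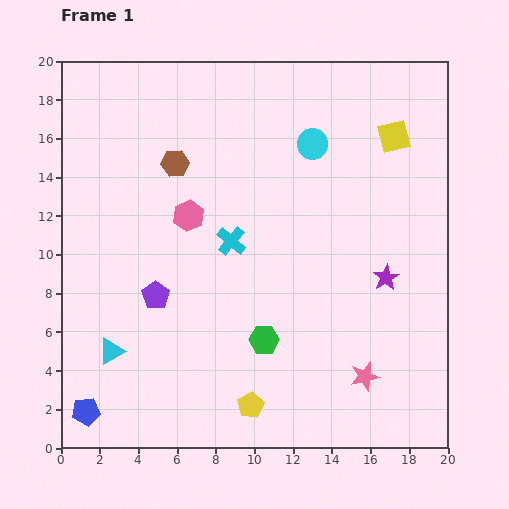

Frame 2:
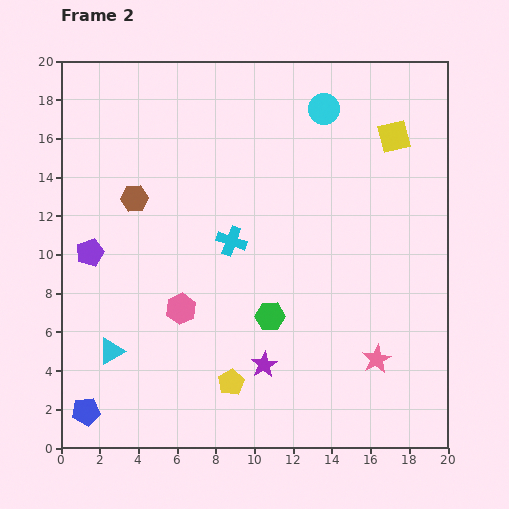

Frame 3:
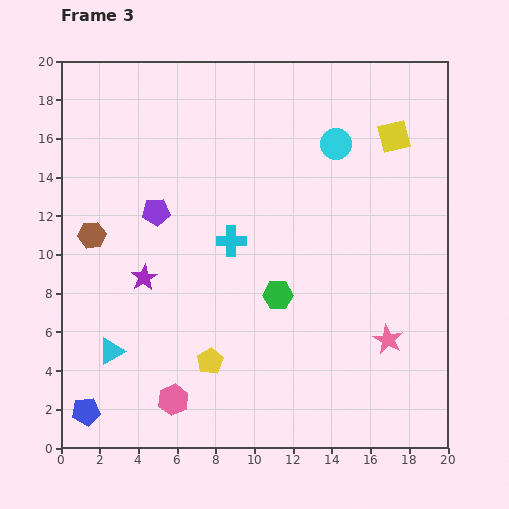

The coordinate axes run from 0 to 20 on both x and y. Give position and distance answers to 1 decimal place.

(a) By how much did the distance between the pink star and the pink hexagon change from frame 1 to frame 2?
-1.9

Distance in frame 1: 12.3. Distance in frame 2: 10.4.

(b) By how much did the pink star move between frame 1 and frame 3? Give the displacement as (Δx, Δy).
(1.2, 1.9)

The pink star was at (15.7, 3.7) in frame 1 and (16.9, 5.6) in frame 3.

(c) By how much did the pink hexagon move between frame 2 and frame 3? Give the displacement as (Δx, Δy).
(-0.4, -4.7)

The pink hexagon was at (6.2, 7.2) in frame 2 and (5.8, 2.5) in frame 3.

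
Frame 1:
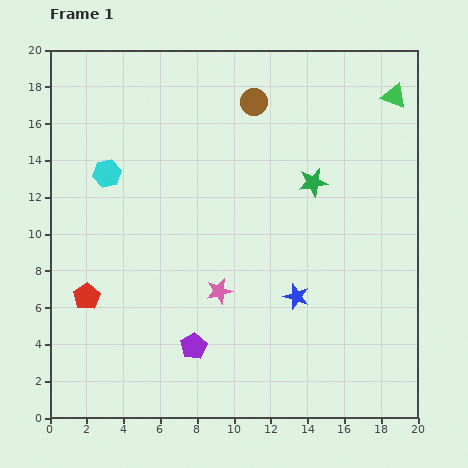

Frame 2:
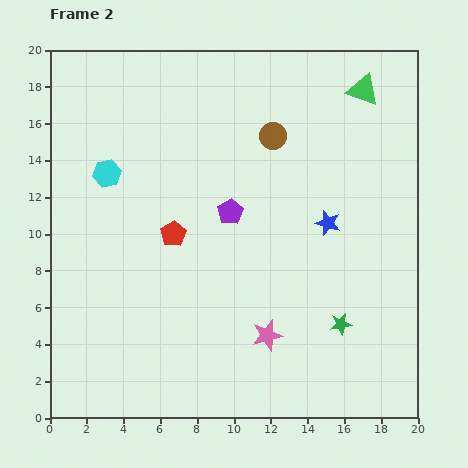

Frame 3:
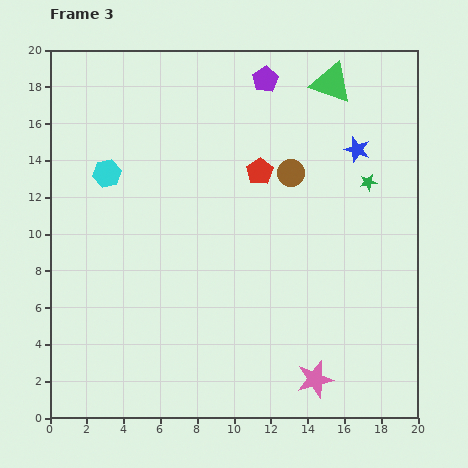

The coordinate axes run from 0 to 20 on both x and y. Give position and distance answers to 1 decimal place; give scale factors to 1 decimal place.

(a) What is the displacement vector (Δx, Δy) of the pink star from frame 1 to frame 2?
(2.6, -2.4)

The pink star was at (9.2, 6.9) in frame 1 and (11.8, 4.5) in frame 2.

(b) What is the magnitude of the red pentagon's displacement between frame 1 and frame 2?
5.8

The red pentagon moved from (2.0, 6.6) to (6.7, 10.0), a distance of √(4.7² + 3.4²) ≈ 5.8.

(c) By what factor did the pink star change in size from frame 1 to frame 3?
1.4×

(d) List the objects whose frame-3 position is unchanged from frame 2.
the cyan hexagon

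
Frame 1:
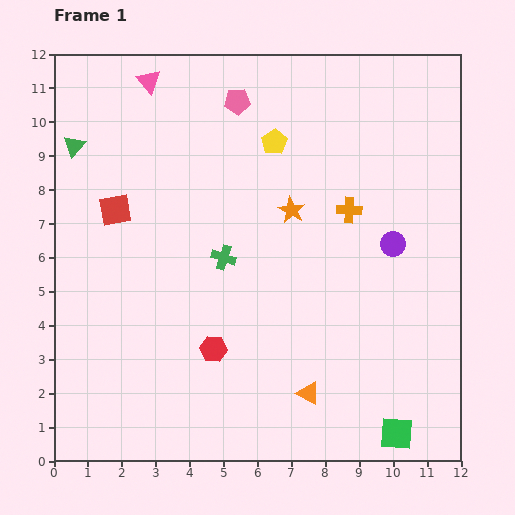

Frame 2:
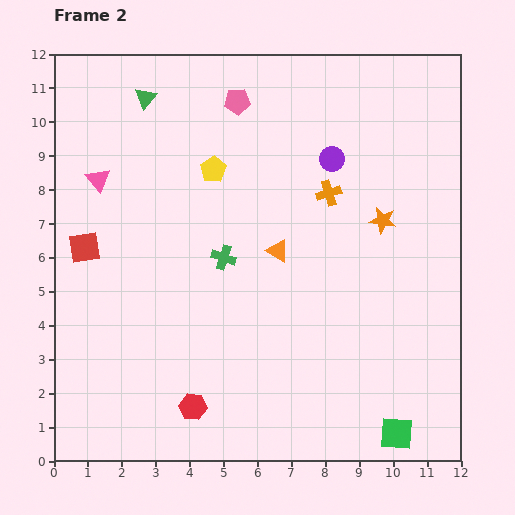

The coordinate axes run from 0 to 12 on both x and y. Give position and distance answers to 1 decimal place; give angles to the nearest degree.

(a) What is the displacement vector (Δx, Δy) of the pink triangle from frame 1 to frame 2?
(-1.5, -2.9)

The pink triangle was at (2.8, 11.2) in frame 1 and (1.3, 8.3) in frame 2.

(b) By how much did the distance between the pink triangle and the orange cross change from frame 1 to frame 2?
-0.2

Distance in frame 1: 7.0. Distance in frame 2: 6.8.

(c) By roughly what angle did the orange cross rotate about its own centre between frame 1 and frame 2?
20° counter-clockwise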